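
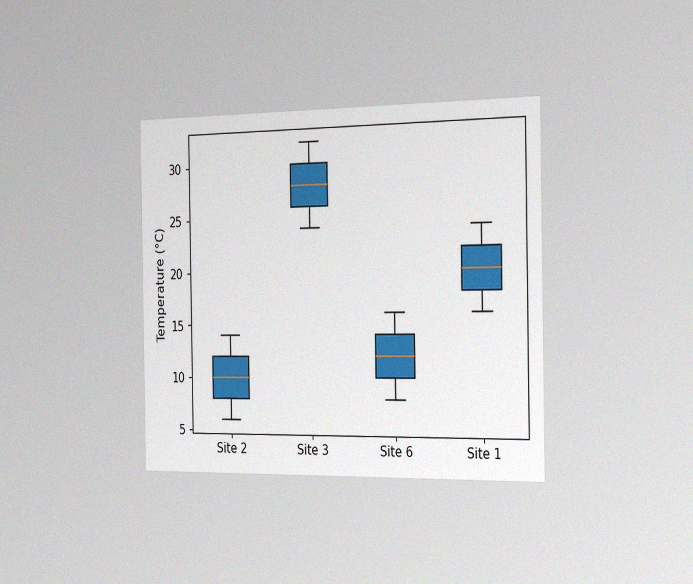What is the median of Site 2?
The chart is viewed slightly from the right, with some photo noise. The median line in the Site 2 box sits at 10°C.

10°C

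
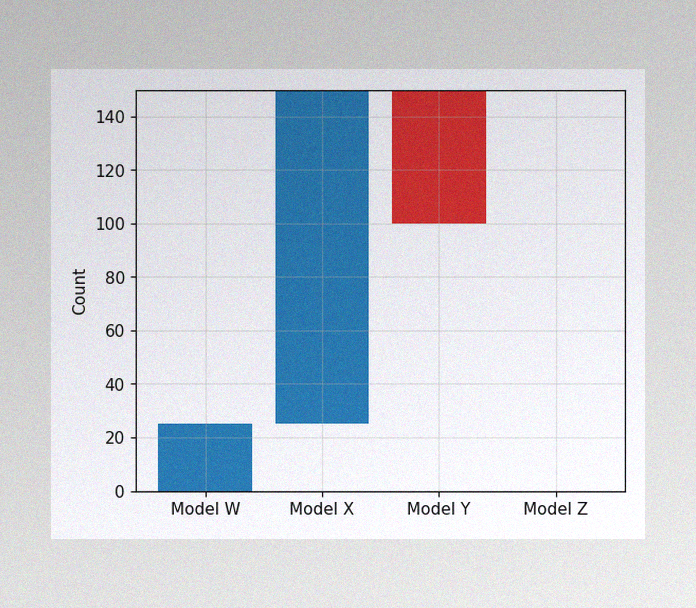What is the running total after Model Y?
The image has some photo noise and uneven lighting. After Model Y the running total reaches 100.

100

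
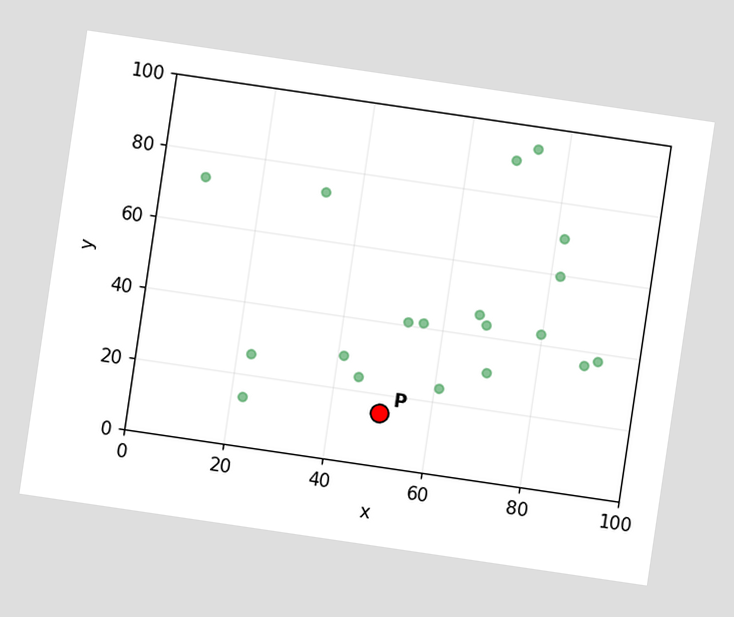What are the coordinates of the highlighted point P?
The chart is tilted about 8° clockwise. Following the gridlines from P to each axis, P sits at (50, 15).

(50, 15)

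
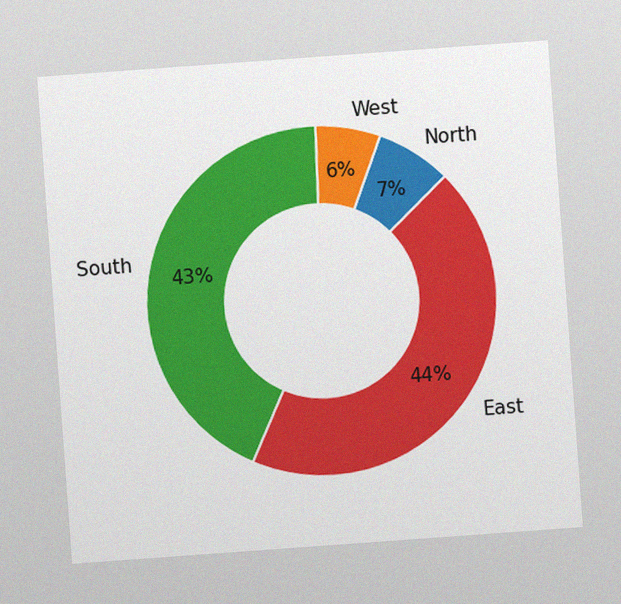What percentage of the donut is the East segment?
44%

The chart is tilted about 4° counter-clockwise, with some photo noise. The East segment takes up 44% of the ring.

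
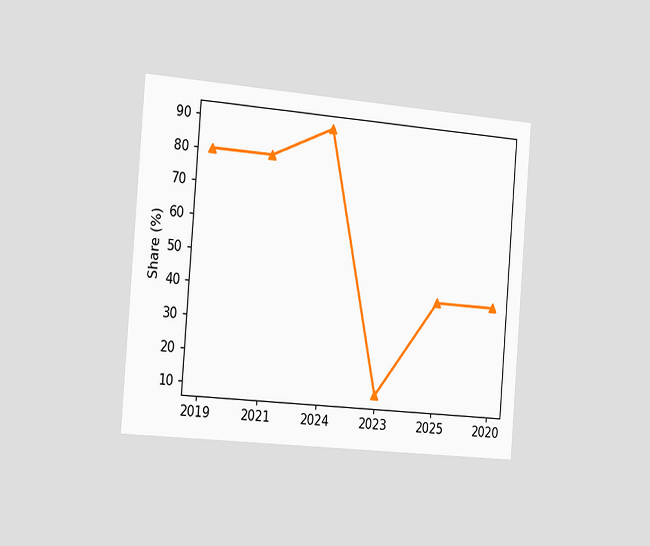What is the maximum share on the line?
The chart is tilted about 4° clockwise and viewed slightly from the left. The highest point is at 2024, and reading across to the y-axis gives 90%.

90%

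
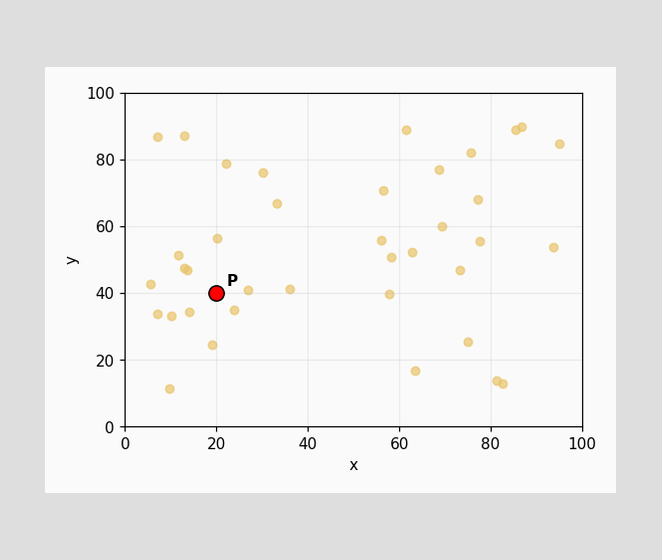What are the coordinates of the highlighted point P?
(20, 40)

Following the gridlines from P to each axis, P sits at (20, 40).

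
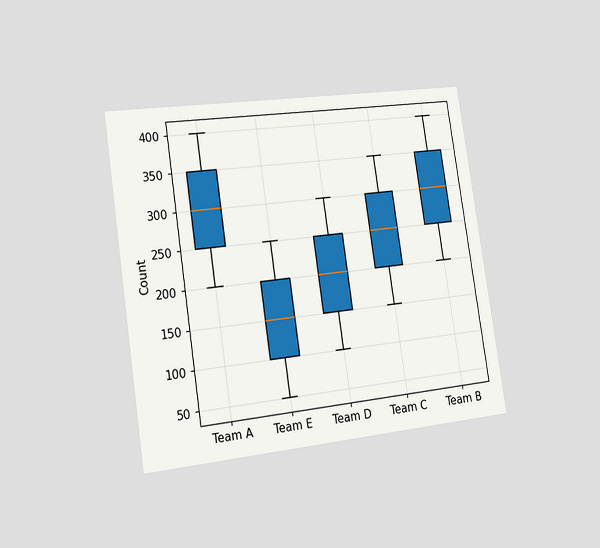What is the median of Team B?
300

The chart is tilted about 8° counter-clockwise and viewed slightly from the left. The median line in the Team B box sits at 300.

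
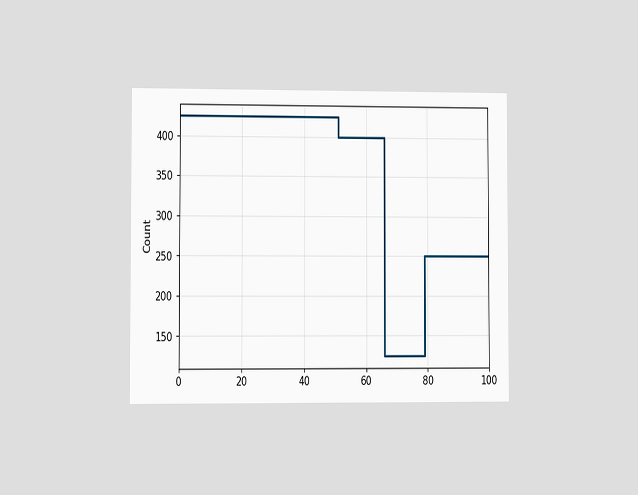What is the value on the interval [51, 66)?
400

The chart is viewed slightly from the left. On [51, 66) the step sits at 400.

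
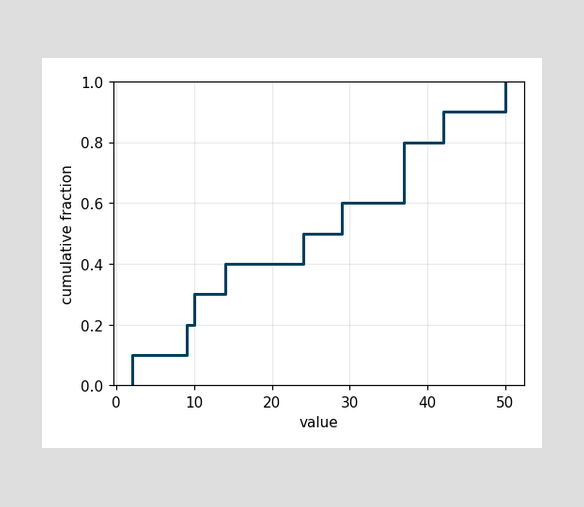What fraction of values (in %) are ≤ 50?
At x=50 the ECDF step is at 100%.

100%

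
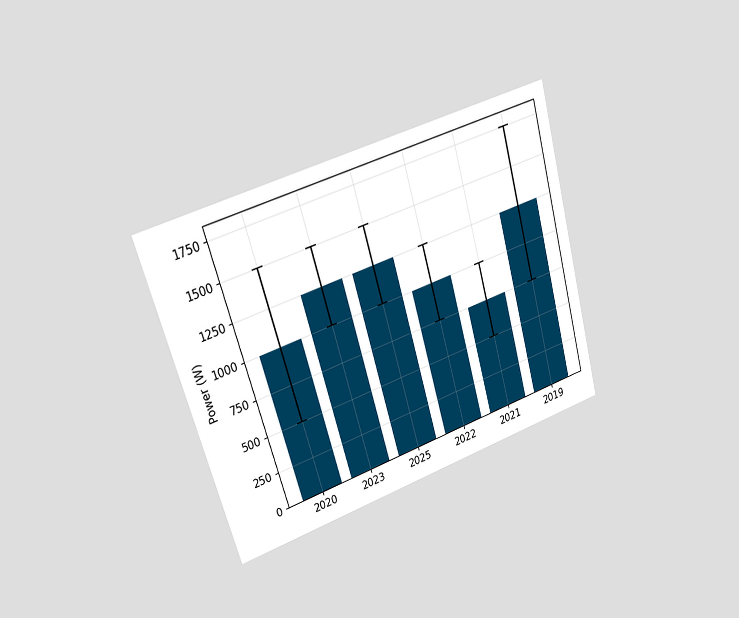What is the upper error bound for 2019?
1750W

The chart is tilted about 16° counter-clockwise and viewed slightly from the left. The 2019 bar's upper whisker reaches 1750W.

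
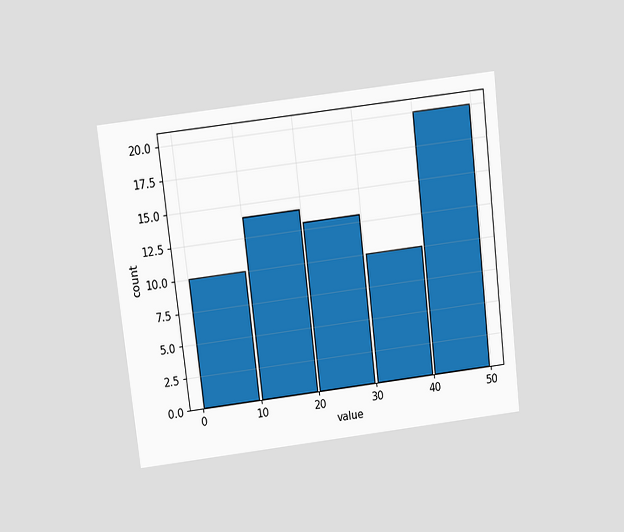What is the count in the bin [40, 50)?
20

The chart is tilted about 7° counter-clockwise and viewed slightly from above. The [40, 50) bin has height 20.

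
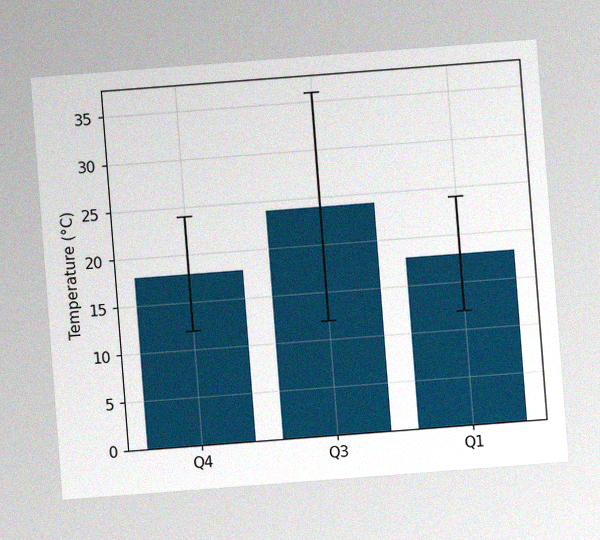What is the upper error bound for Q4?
The chart is tilted about 4° counter-clockwise, with some photo noise. The Q4 bar's upper whisker reaches 24°C.

24°C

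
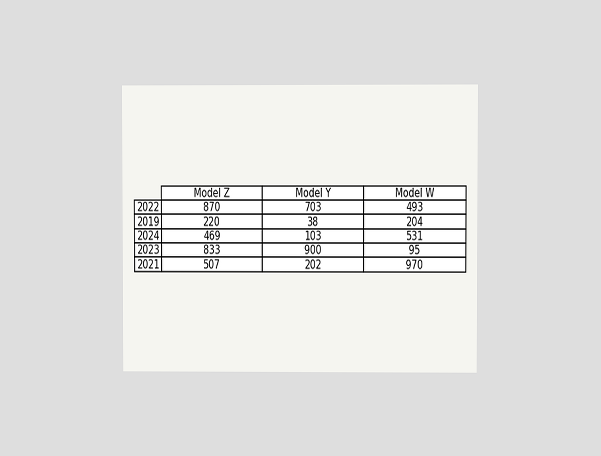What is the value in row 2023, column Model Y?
The chart is viewed at a slight angle. The (2023, Model Y) cell reads 900.

900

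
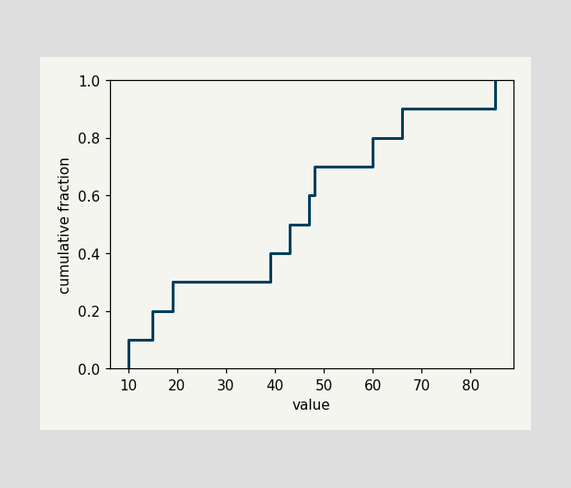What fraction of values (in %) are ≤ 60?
At x=60 the ECDF step is at 80%.

80%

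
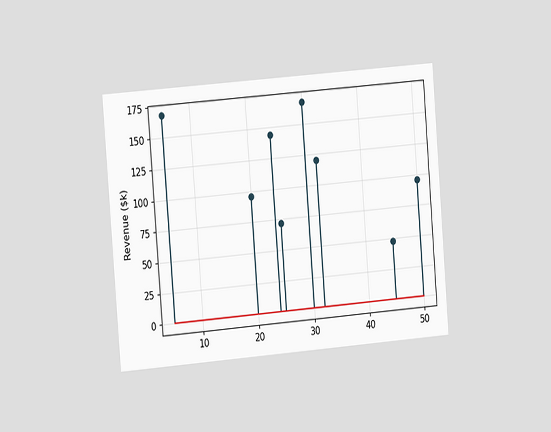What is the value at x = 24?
$144k

The chart is tilted about 5° counter-clockwise and viewed at a slight angle. The stem at x=24 reaches $144k.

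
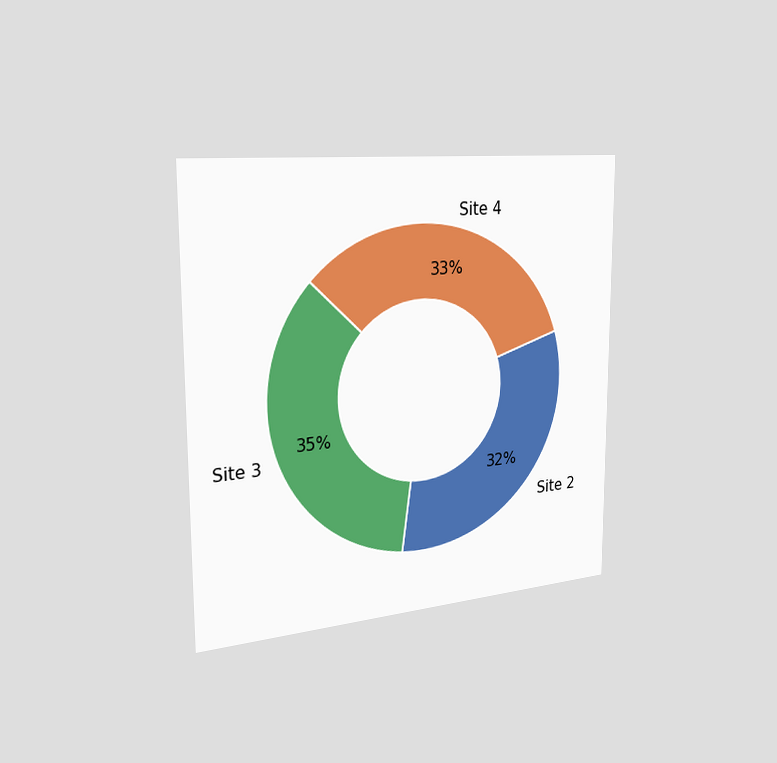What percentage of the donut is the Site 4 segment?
33%

The chart is viewed slightly from the left. The Site 4 segment takes up 33% of the ring.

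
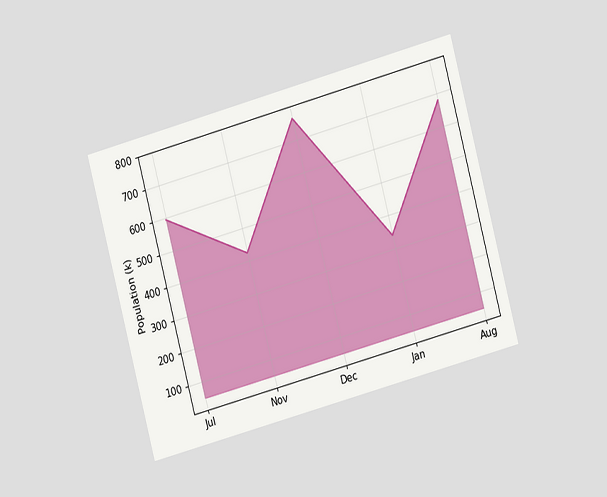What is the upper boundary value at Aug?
680k

The chart is tilted about 15° counter-clockwise and viewed at a slight angle. At Aug the upper boundary is at 680k.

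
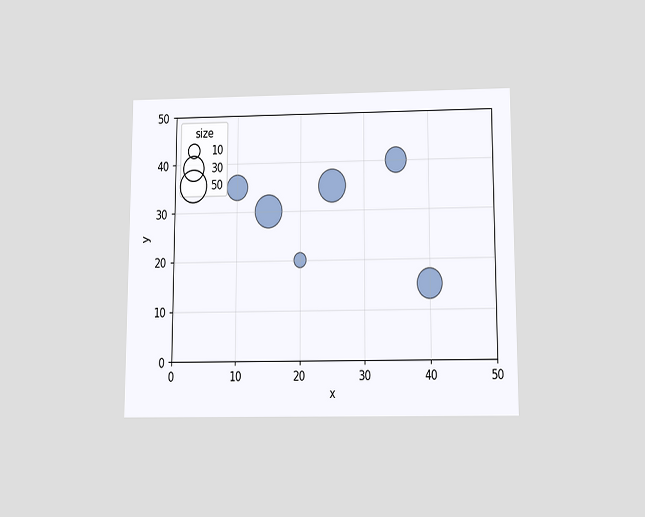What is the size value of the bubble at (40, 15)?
40

The chart is viewed slightly from below. Matching the bubble at (40, 15) against the size legend gives 40.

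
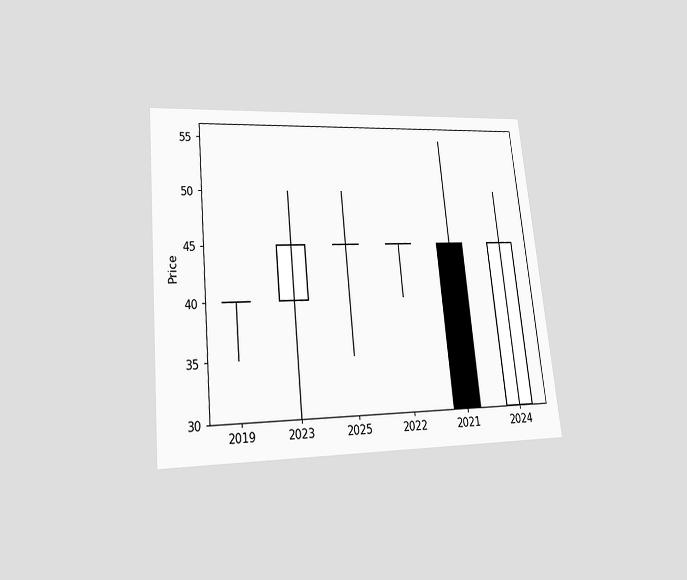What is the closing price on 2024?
The chart is tilted about 6° counter-clockwise and viewed at a slight angle. The 2024 candle closes at 45.

45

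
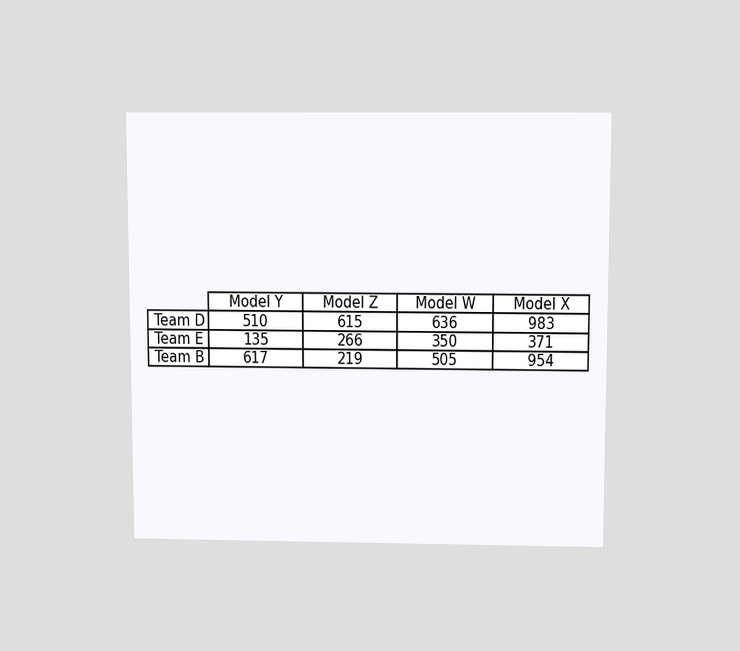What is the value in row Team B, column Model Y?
The chart is viewed slightly from above. The (Team B, Model Y) cell reads 617.

617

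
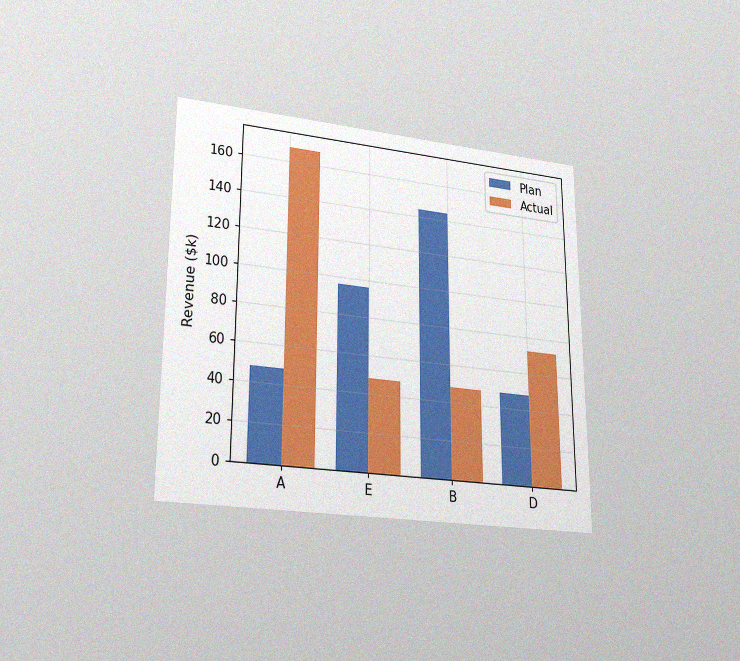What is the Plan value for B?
The chart is viewed at a slight angle, with some photo noise. The Plan bar at B reaches $144k on the y-axis.

$144k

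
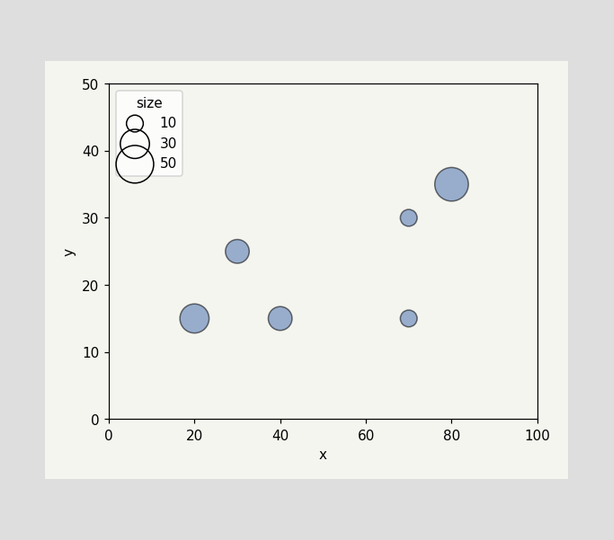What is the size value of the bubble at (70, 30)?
10

Matching the bubble at (70, 30) against the size legend gives 10.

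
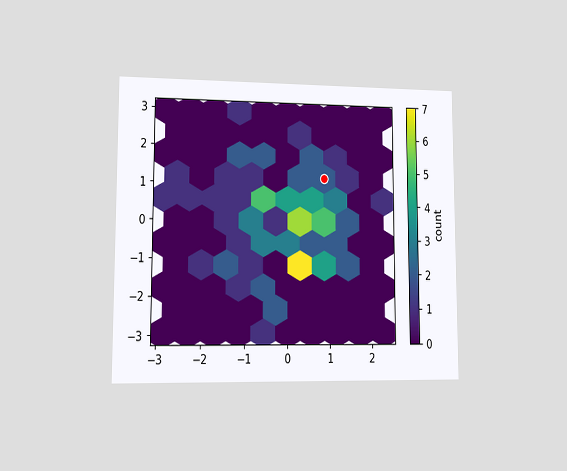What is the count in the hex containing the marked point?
The chart is viewed at a slight angle. The marked hex reads 2 on the colorbar.

2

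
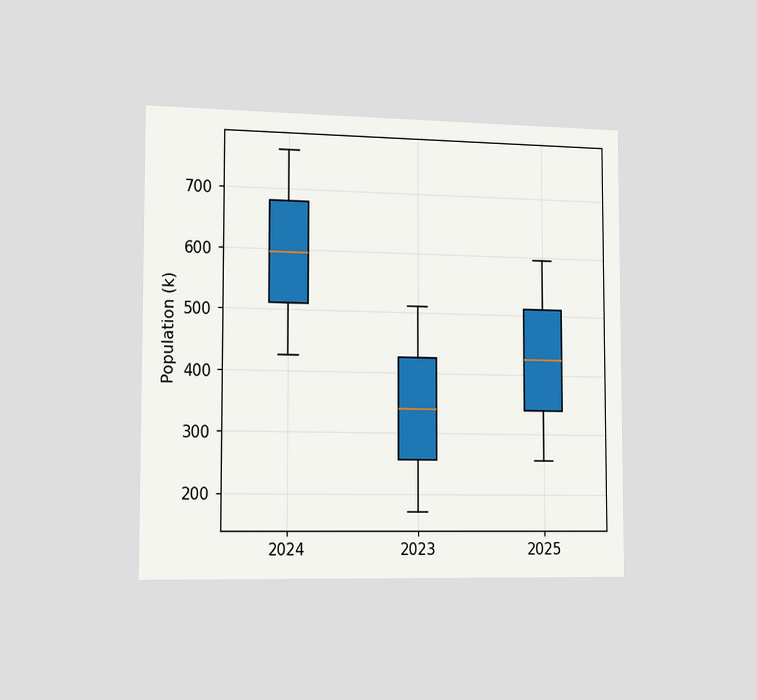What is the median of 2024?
595k

The chart is viewed slightly from the left. The median line in the 2024 box sits at 595k.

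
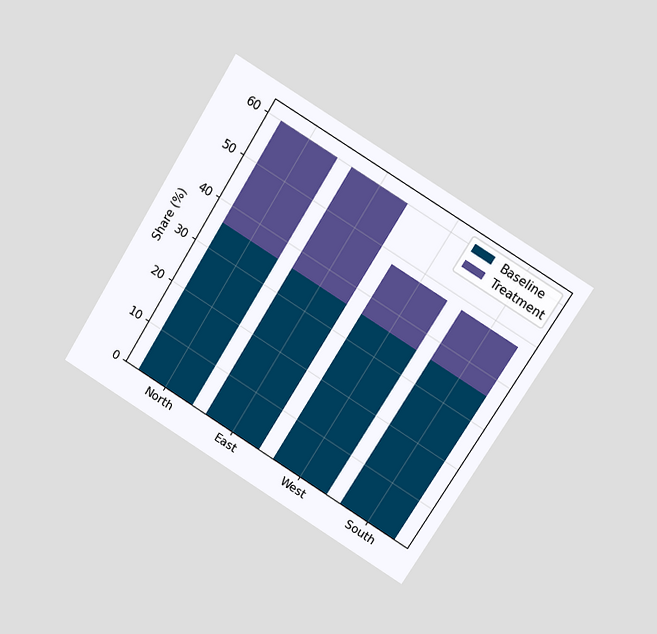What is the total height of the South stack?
48%

The chart is tilted about 31° clockwise and viewed at a slight angle. The South stack's top reaches 48% on the y-axis.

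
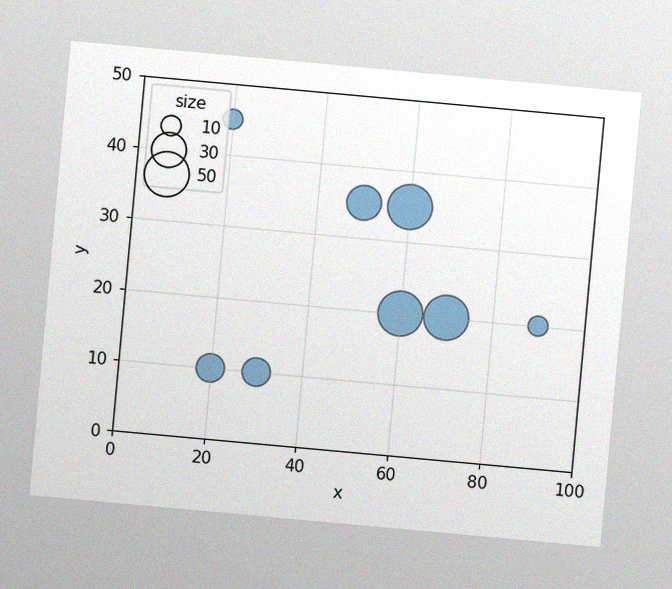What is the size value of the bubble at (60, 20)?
50

The chart is tilted about 5° clockwise, with some photo noise. Matching the bubble at (60, 20) against the size legend gives 50.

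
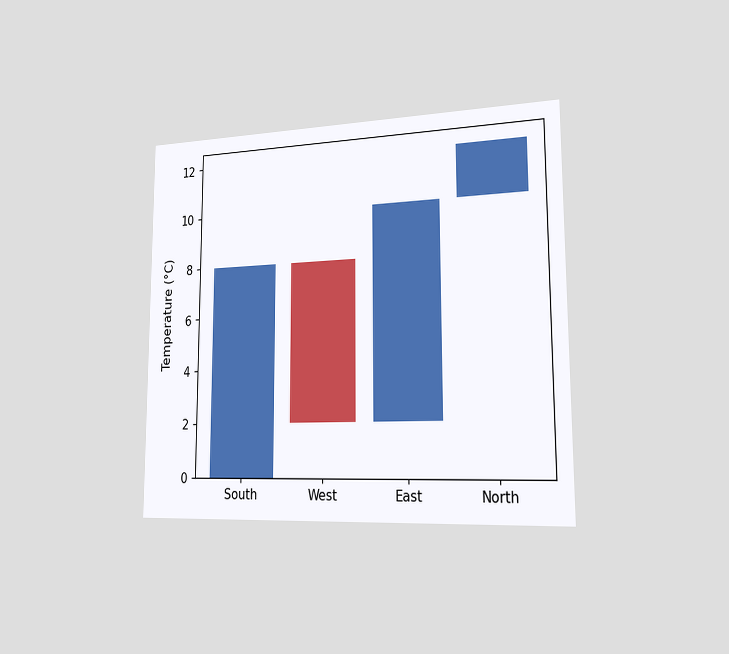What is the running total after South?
The chart is viewed slightly from the right. After South the running total reaches 8°C.

8°C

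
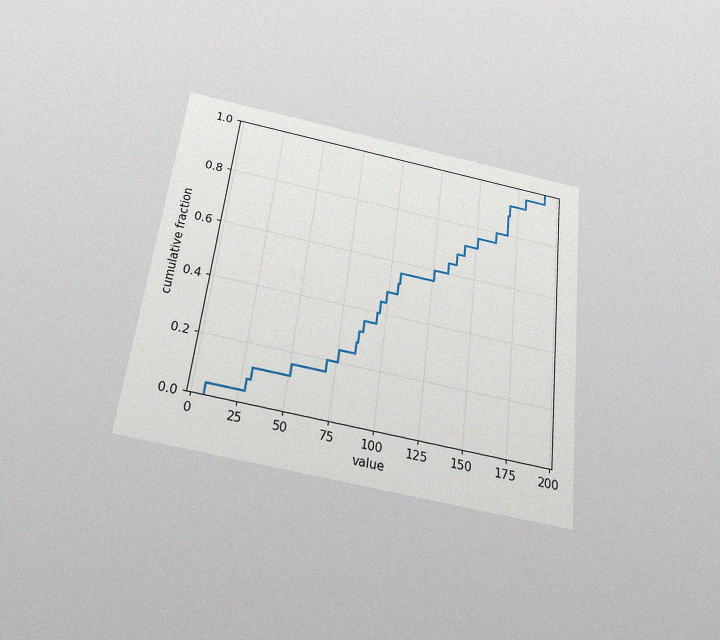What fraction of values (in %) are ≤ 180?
The chart is tilted about 7° clockwise and viewed slightly from below, with some photo noise. At x=180 the ECDF step is at 96%.

96%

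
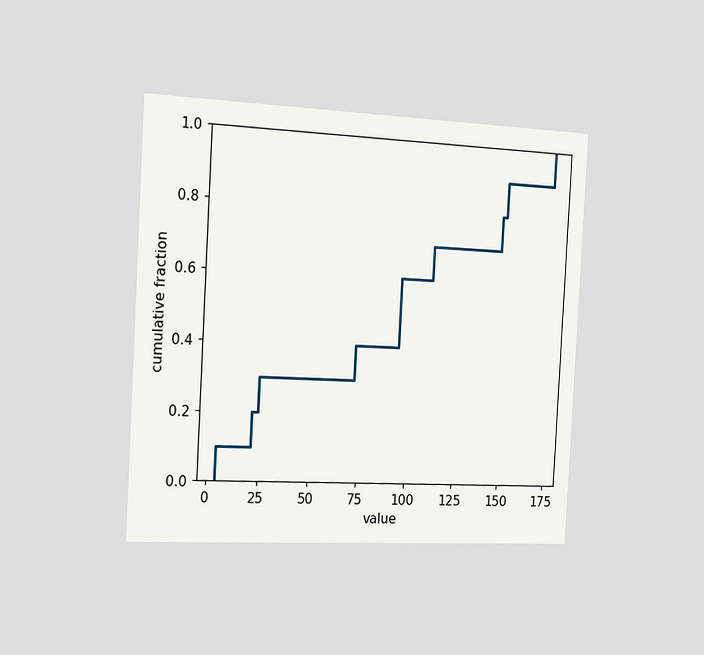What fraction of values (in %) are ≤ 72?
The chart is tilted about 3° clockwise and viewed slightly from the left. At x=72 the ECDF step is at 40%.

40%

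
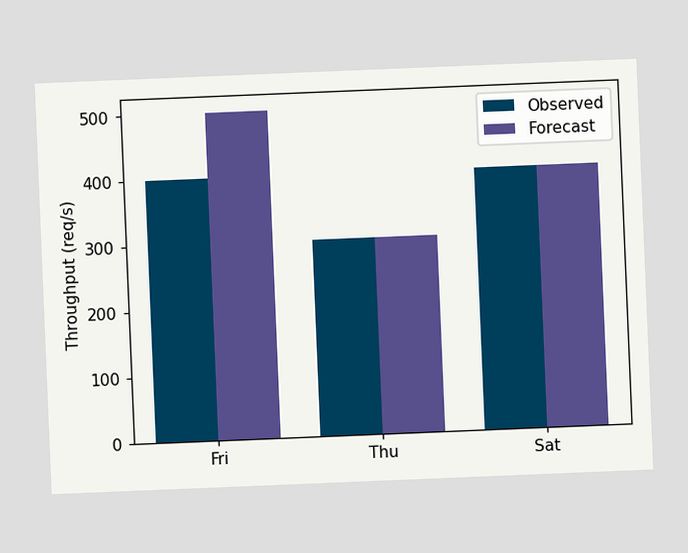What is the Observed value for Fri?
400req/s

The chart is tilted about 2° counter-clockwise. The Observed bar at Fri reaches 400req/s on the y-axis.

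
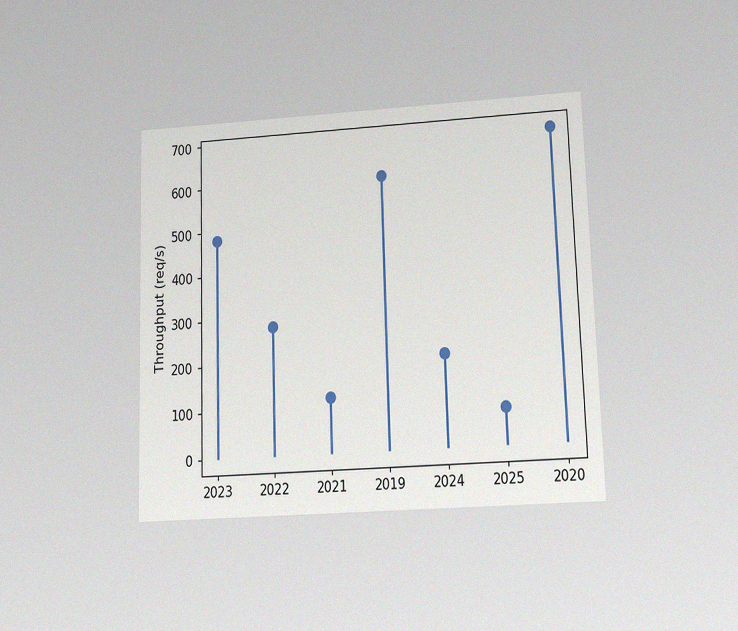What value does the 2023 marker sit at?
480req/s

The chart is viewed slightly from below, with some photo noise. The 2023 marker sits at 480req/s.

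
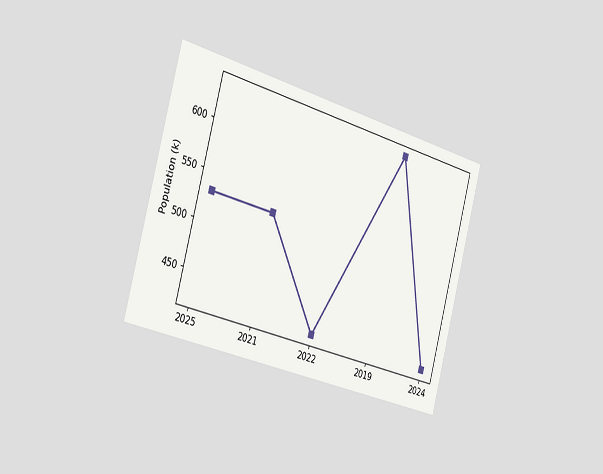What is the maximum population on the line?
636k

The chart is tilted about 15° clockwise and viewed slightly from the left. The highest point is at 2019, and reading across to the y-axis gives 636k.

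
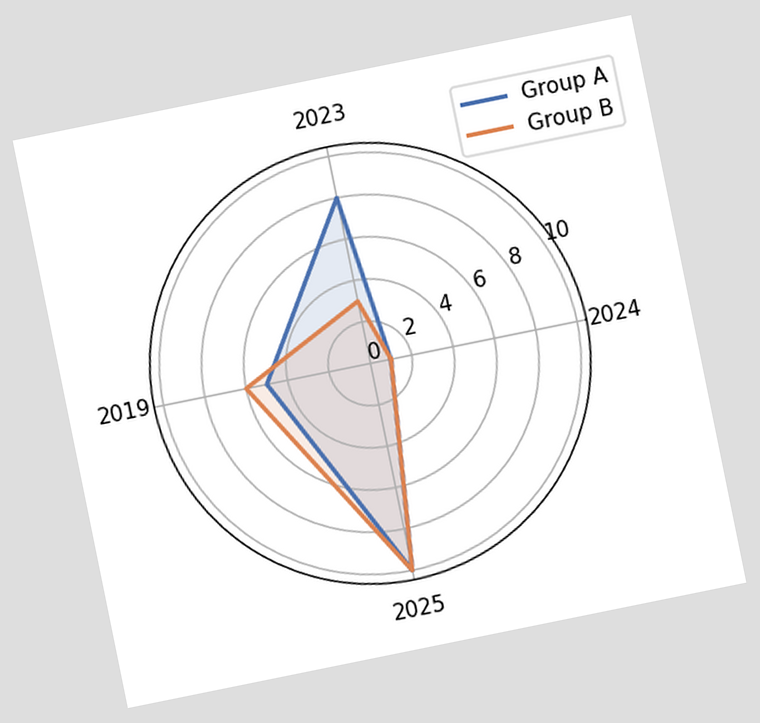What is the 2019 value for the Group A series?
5

The chart is tilted about 11° counter-clockwise. On the 2019 axis, Group A reaches 5.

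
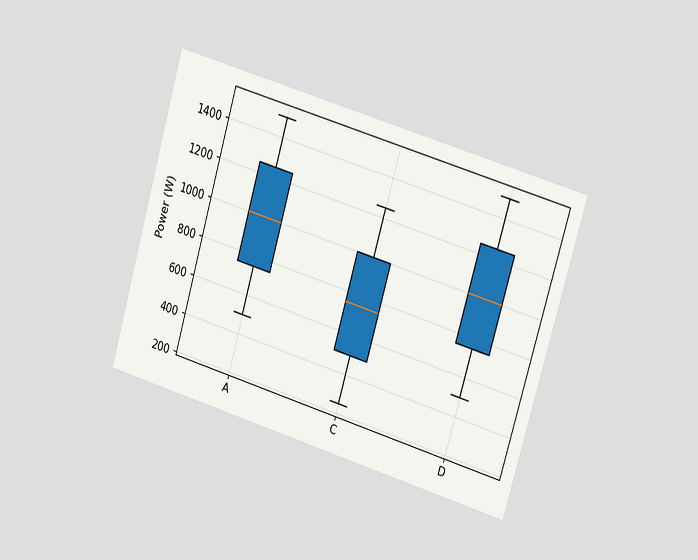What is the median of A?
The chart is tilted about 17° clockwise and viewed at a slight angle. The median line in the A box sits at 1000W.

1000W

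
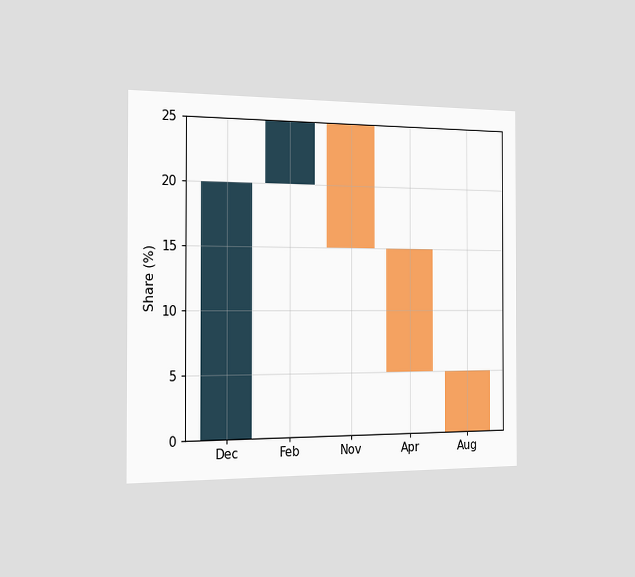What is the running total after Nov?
The chart is viewed slightly from the left. After Nov the running total reaches 15%.

15%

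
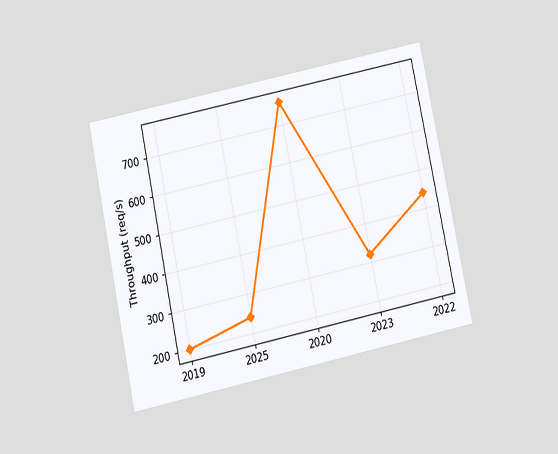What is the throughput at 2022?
440req/s

The chart is tilted about 12° counter-clockwise and viewed slightly from below. At 2022, the line is at 440req/s.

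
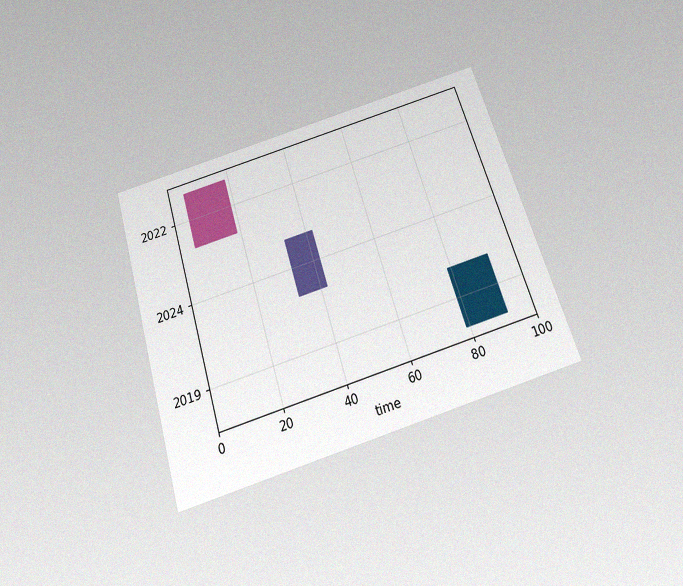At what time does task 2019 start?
The chart is tilted about 17° counter-clockwise and viewed slightly from below, with some photo noise. The 2019 bar begins at t=79.

79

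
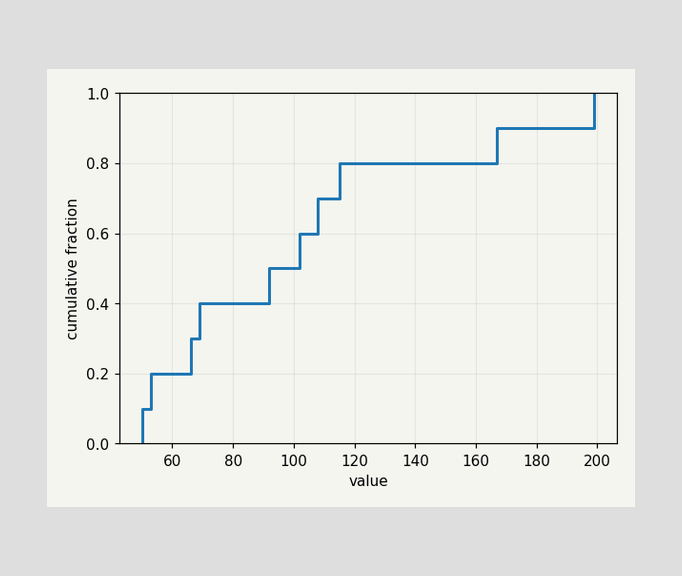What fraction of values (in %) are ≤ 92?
50%

At x=92 the ECDF step is at 50%.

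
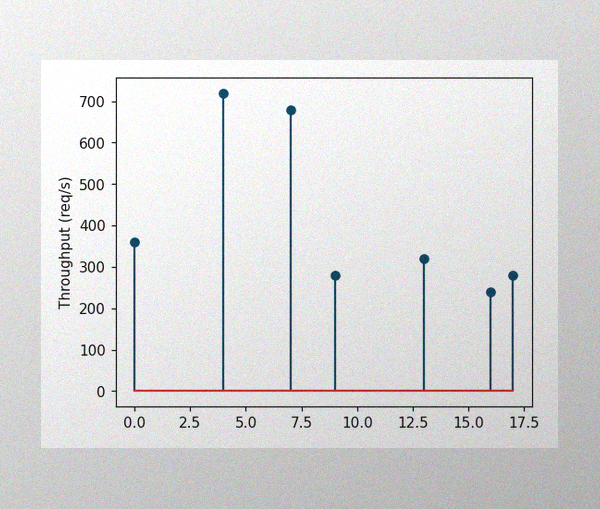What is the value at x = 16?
The image has some photo noise and uneven lighting. The stem at x=16 reaches 240req/s.

240req/s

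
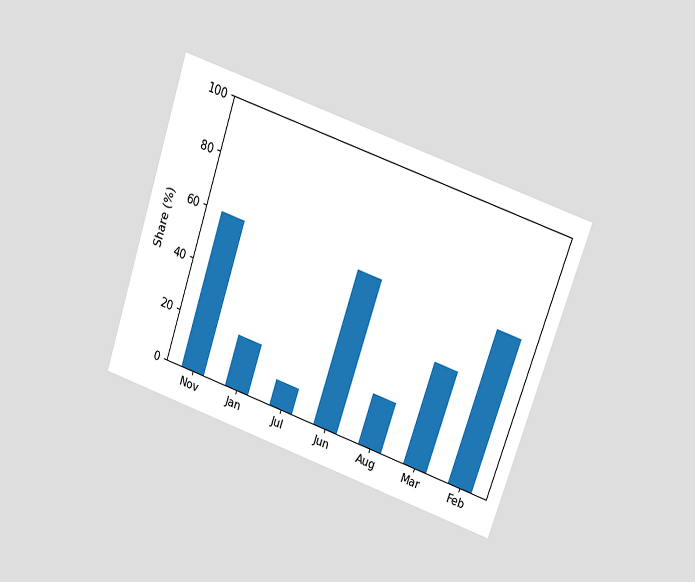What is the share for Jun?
60%

The chart is tilted about 19° clockwise and viewed at a slight angle. Reading along the chart's y-axis, the Jun bar reaches 60%.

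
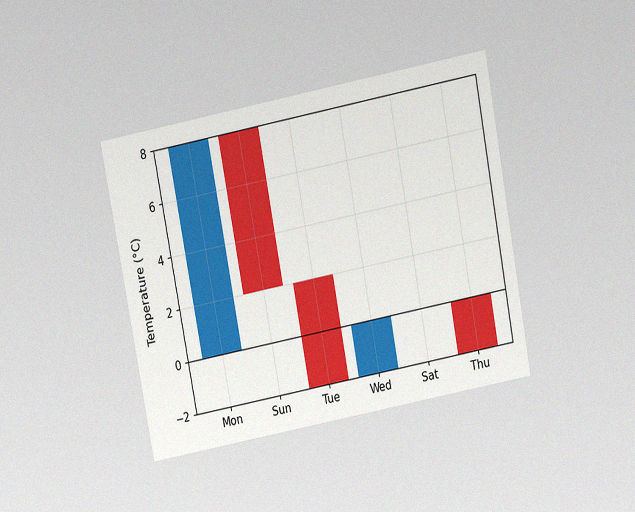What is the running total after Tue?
-2°C

The chart is tilted about 11° counter-clockwise and viewed slightly from above, with some photo noise. After Tue the running total reaches -2°C.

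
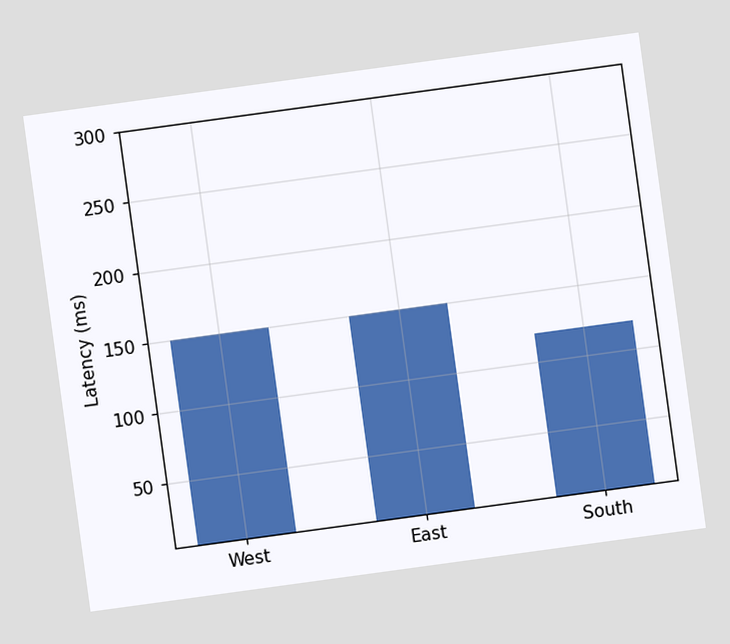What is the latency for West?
150ms

The chart is tilted about 8° counter-clockwise. Reading along the chart's y-axis, the West bar reaches 150ms.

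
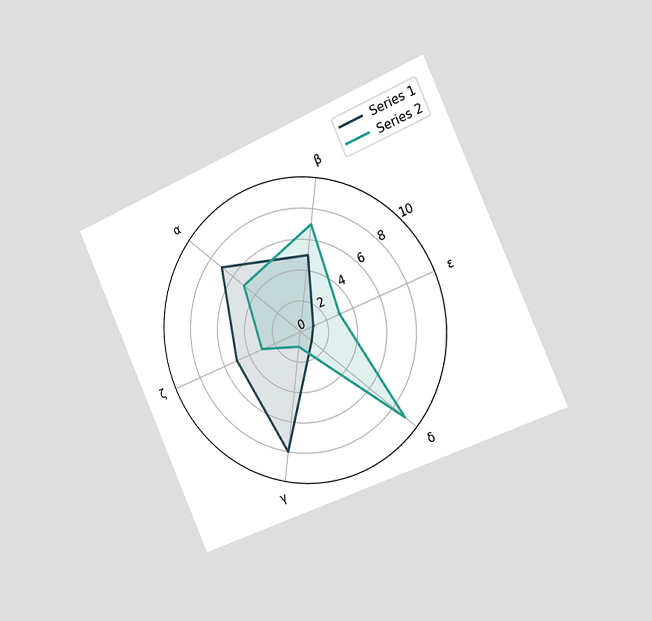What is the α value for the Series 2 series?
5

The chart is tilted about 24° counter-clockwise and viewed slightly from the right. On the α axis, Series 2 reaches 5.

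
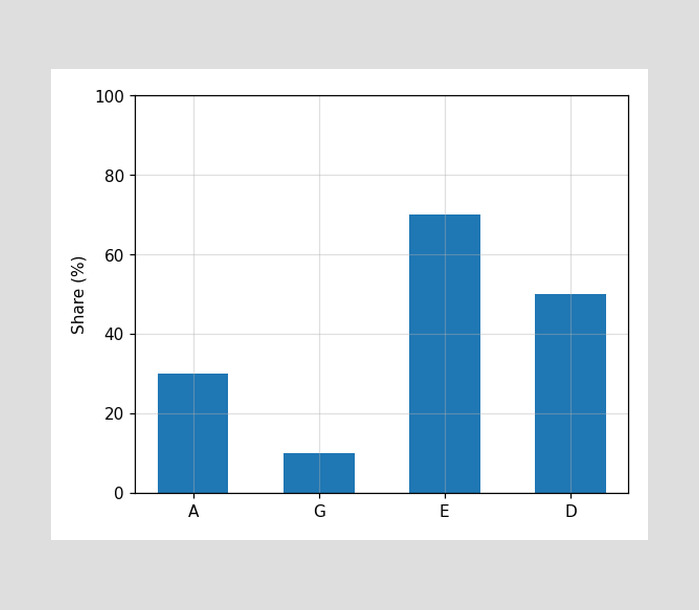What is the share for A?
Reading along the chart's y-axis, the A bar reaches 30%.

30%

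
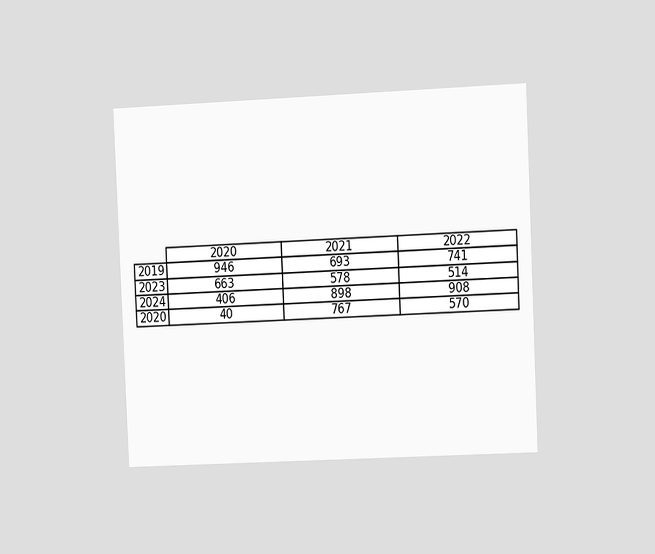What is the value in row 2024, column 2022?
908

The chart is tilted about 3° counter-clockwise and viewed slightly from the right. The (2024, 2022) cell reads 908.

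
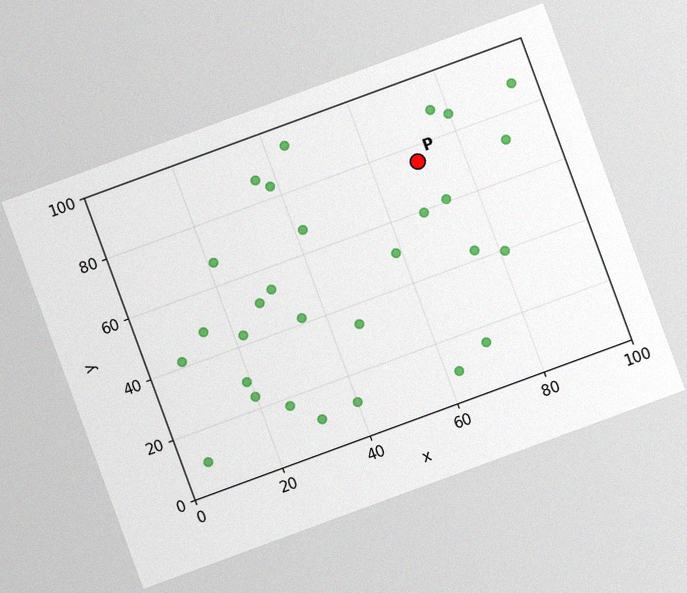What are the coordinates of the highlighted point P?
The chart is tilted about 20° counter-clockwise, with some photo noise. Following the gridlines from P to each axis, P sits at (70, 75).

(70, 75)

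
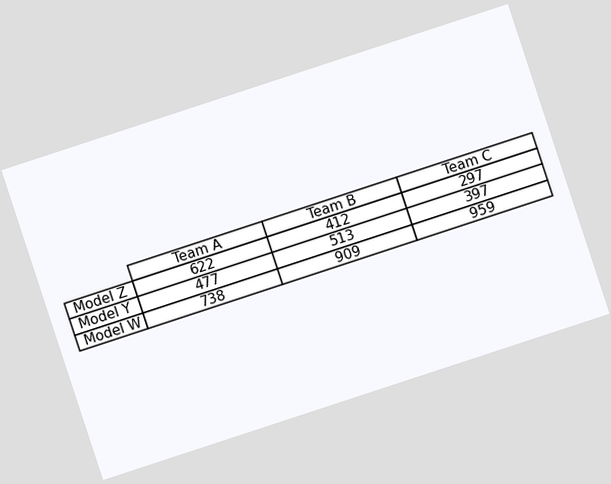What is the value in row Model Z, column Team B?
The chart is tilted about 18° counter-clockwise. The (Model Z, Team B) cell reads 412.

412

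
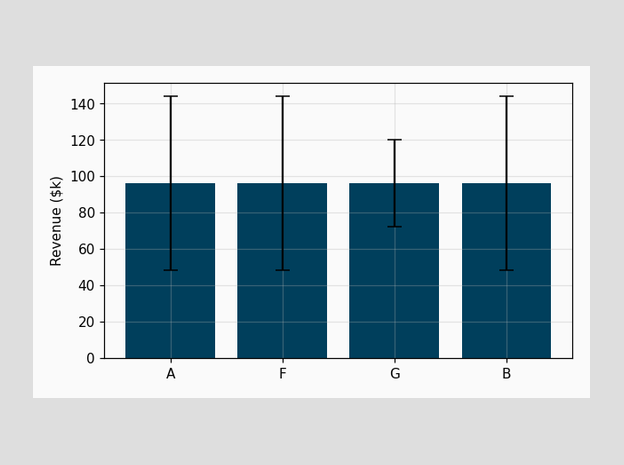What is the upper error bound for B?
$144k

The B bar's upper whisker reaches $144k.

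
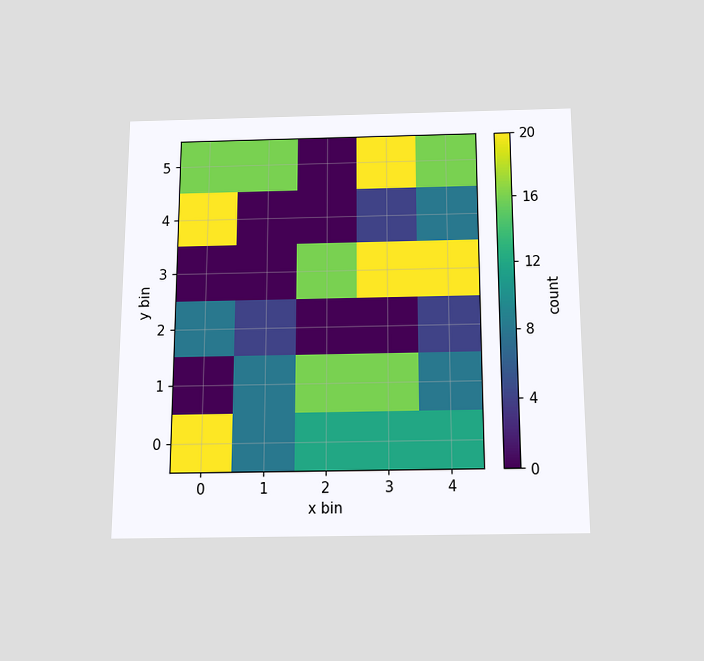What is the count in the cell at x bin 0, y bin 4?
20

The chart is viewed slightly from below. Matching the cell (0, 4) against the colorbar gives 20.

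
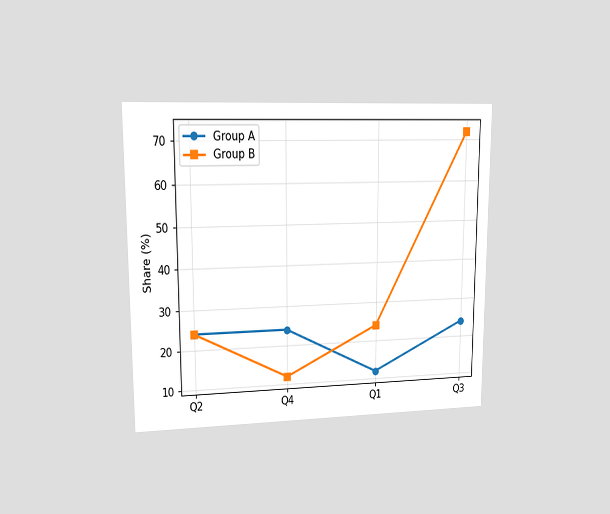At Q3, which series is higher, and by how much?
The chart is viewed at a slight angle. At Q3, Group B sits above the other line by 48%.

Group B, by 48%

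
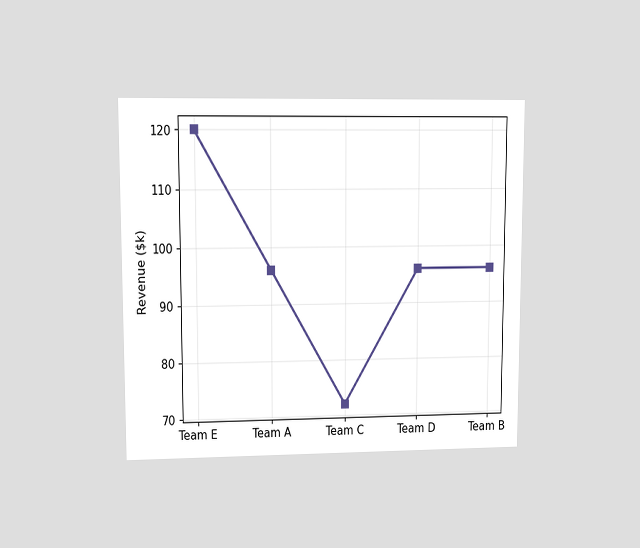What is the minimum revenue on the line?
The chart is viewed at a slight angle. The lowest point is at Team C, and reading across to the y-axis gives $72k.

$72k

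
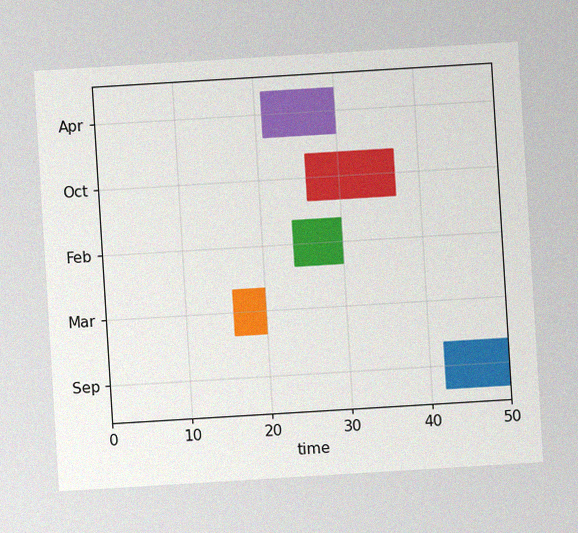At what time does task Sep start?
42

The chart is tilted about 3° counter-clockwise, with some photo noise. The Sep bar begins at t=42.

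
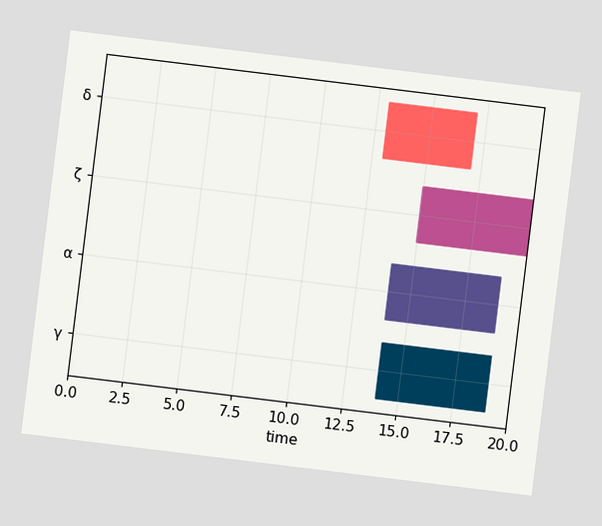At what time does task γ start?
The chart is tilted about 7° clockwise. The γ bar begins at t=14.

14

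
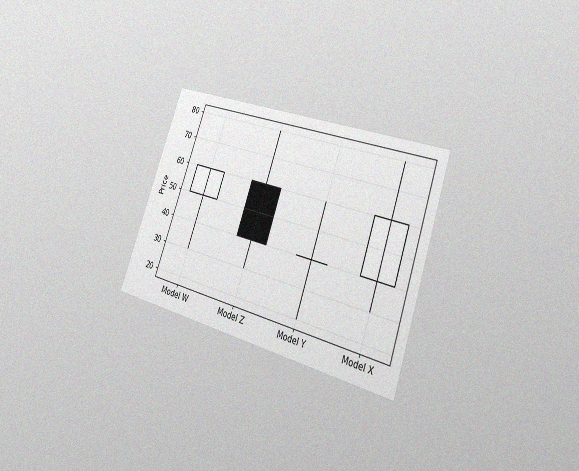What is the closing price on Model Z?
The chart is tilted about 20° clockwise and viewed slightly from the right, with some photo noise. The Model Z candle closes at 40.

40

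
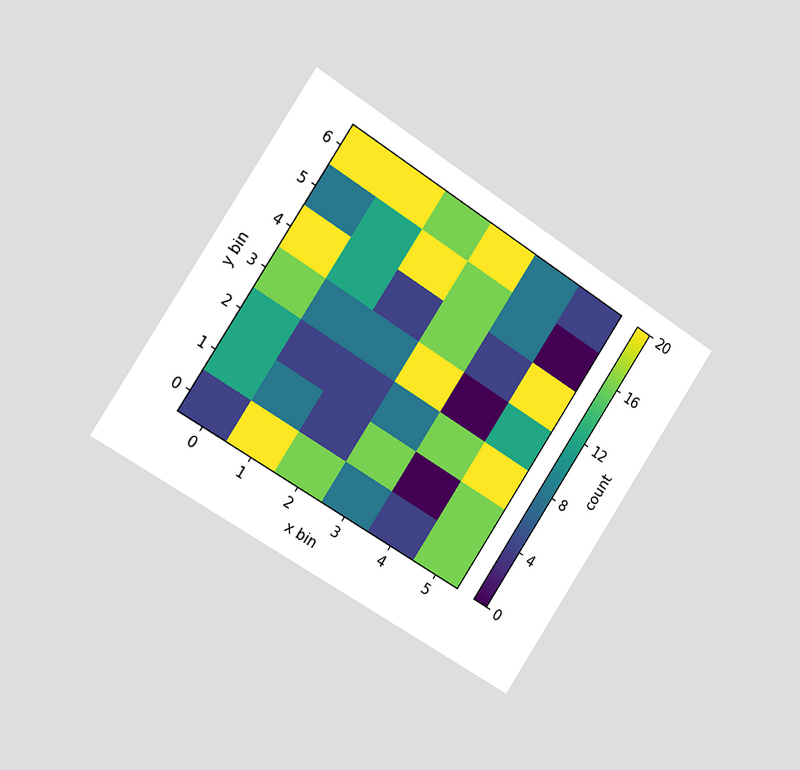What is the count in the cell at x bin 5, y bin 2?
20

The chart is tilted about 33° clockwise and viewed slightly from the left. Matching the cell (5, 2) against the colorbar gives 20.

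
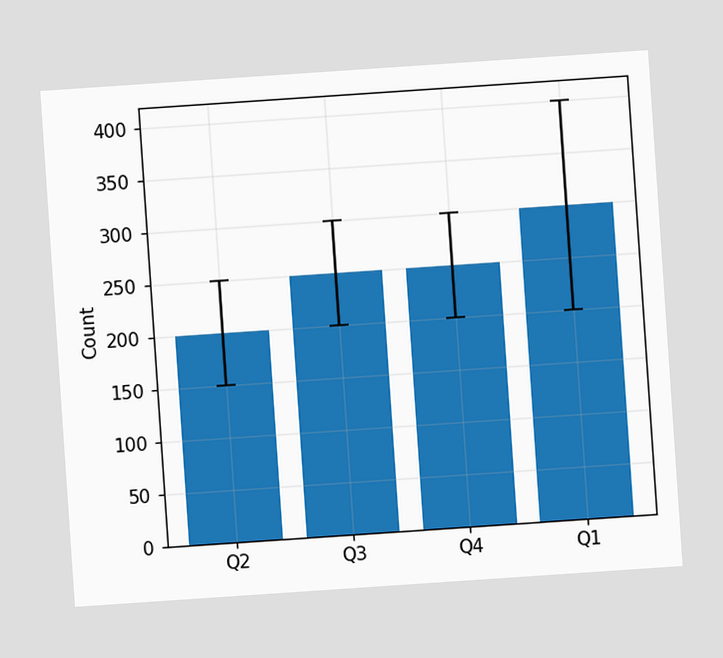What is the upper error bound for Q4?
The chart is tilted about 4° counter-clockwise. The Q4 bar's upper whisker reaches 300.

300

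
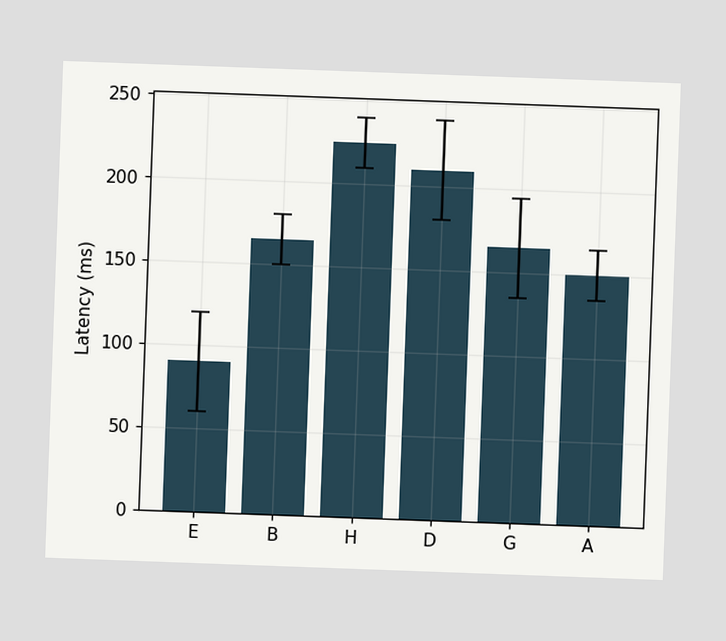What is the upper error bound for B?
180ms

The chart is tilted about 2° clockwise. The B bar's upper whisker reaches 180ms.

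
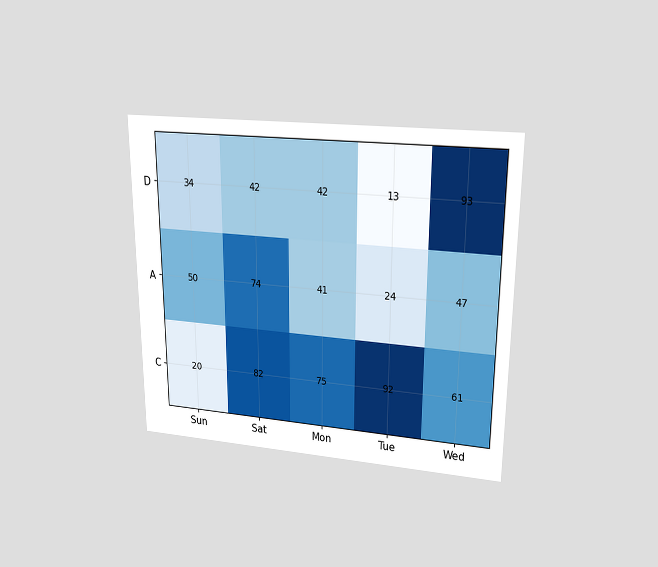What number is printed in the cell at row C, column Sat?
82

The chart is viewed at a slight angle. The (C, Sat) cell reads 82.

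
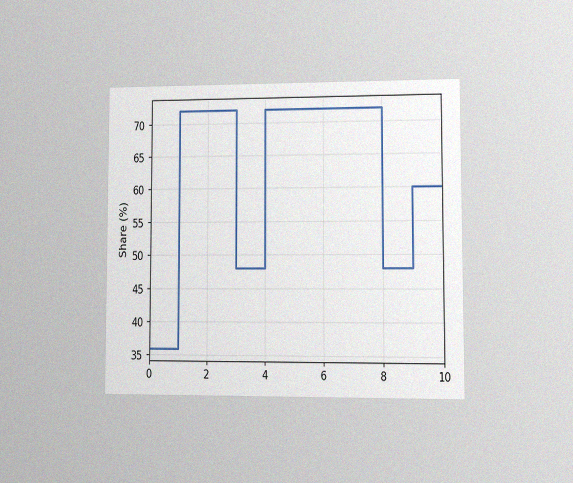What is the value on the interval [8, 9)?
48%

The chart is viewed at a slight angle, with some photo noise. On [8, 9) the step sits at 48%.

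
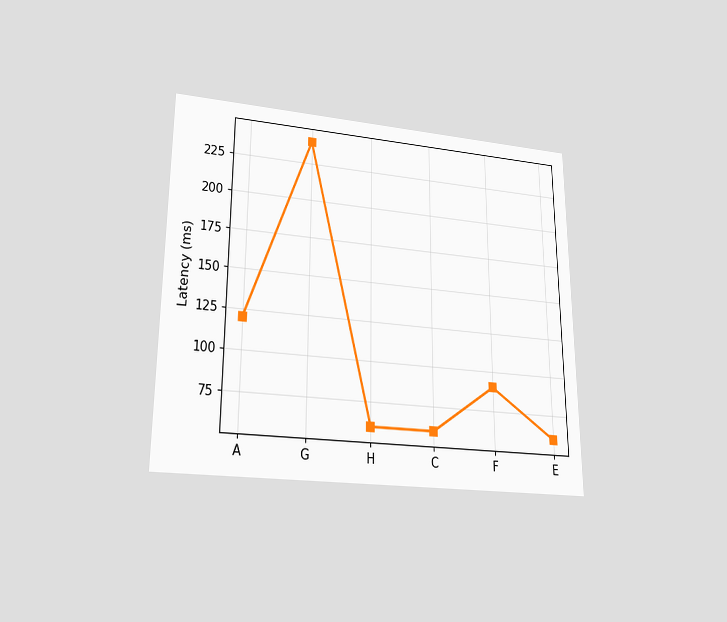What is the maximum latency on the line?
240ms

The chart is viewed slightly from below. The highest point is at G, and reading across to the y-axis gives 240ms.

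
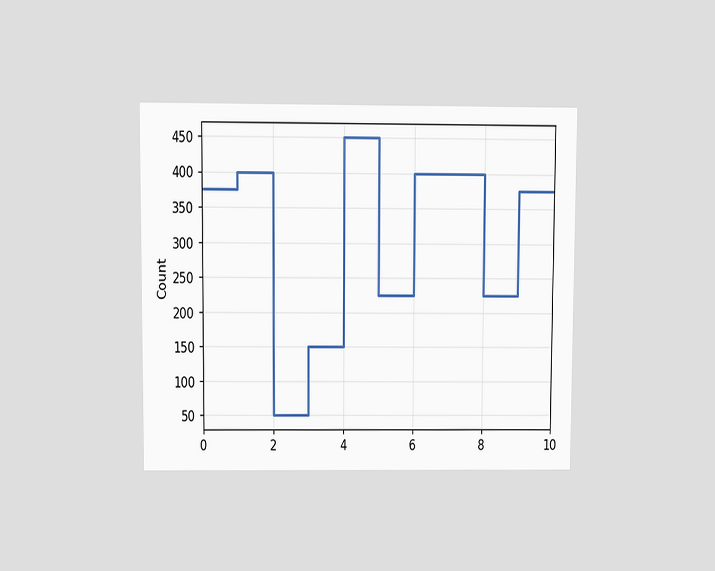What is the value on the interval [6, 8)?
The chart is viewed at a slight angle. On [6, 8) the step sits at 400.

400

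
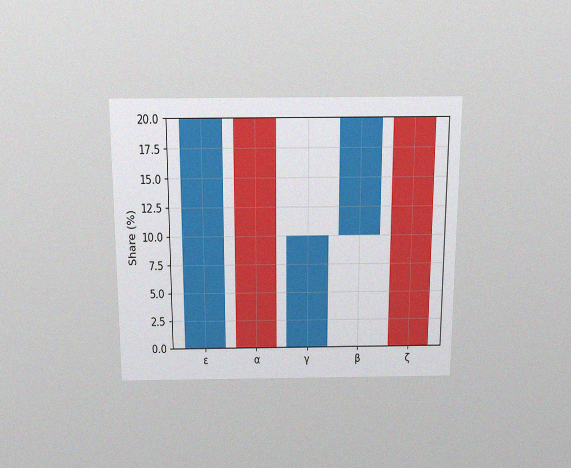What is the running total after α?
0%

The chart is viewed slightly from above, with some photo noise. After α the running total reaches 0%.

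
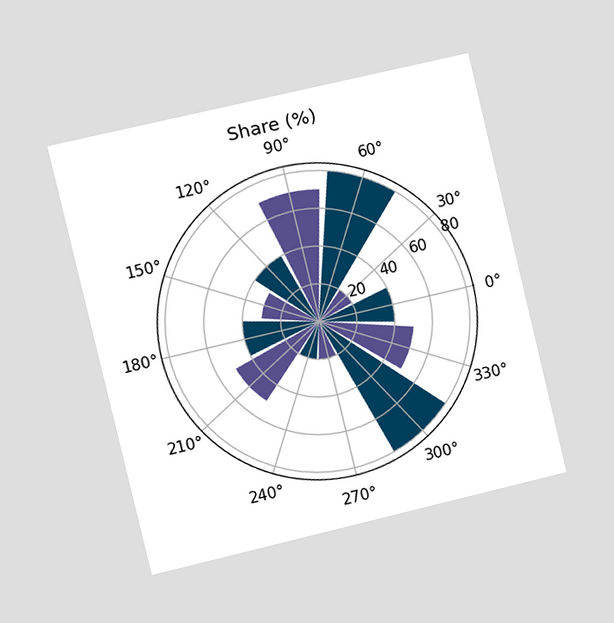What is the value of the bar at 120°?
40%

The chart is tilted about 13° counter-clockwise and viewed slightly from the left. The bar at 120° reaches 40% on the radial axis.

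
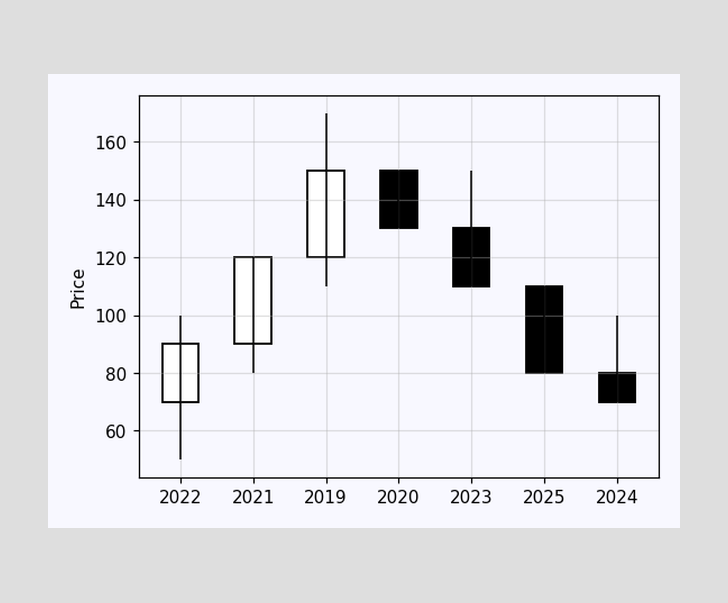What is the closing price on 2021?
The 2021 candle closes at 120.

120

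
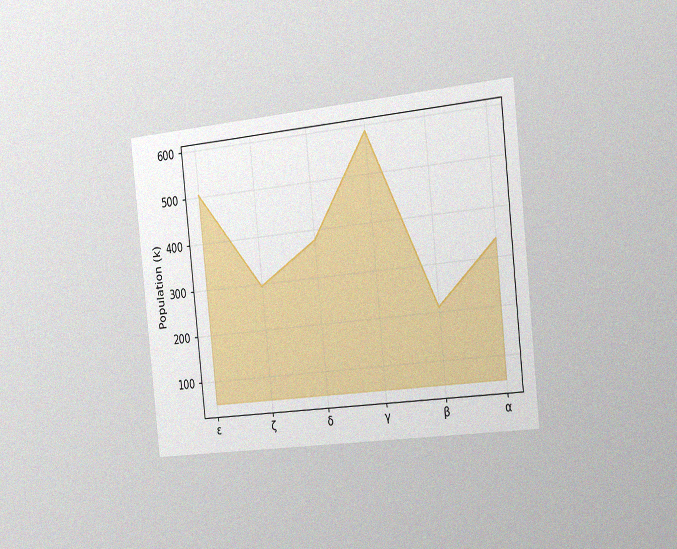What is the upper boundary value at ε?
504k

The chart is tilted about 6° counter-clockwise and viewed slightly from the right, with some photo noise. At ε the upper boundary is at 504k.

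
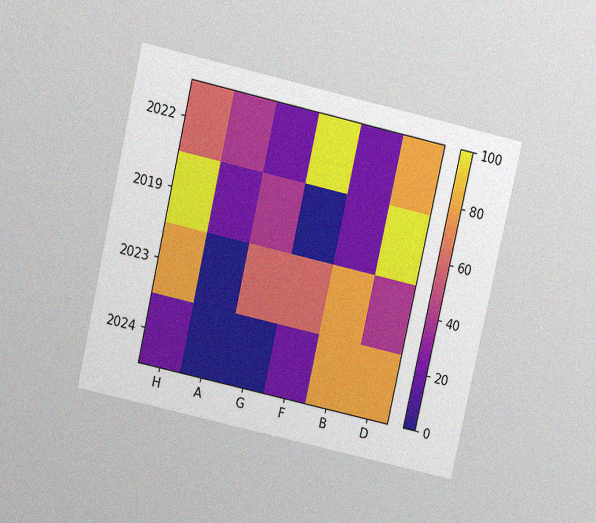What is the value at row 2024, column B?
80

The chart is tilted about 13° clockwise and viewed slightly from above, with some photo noise. Matching cell (2024, B) against the colorbar gives 80.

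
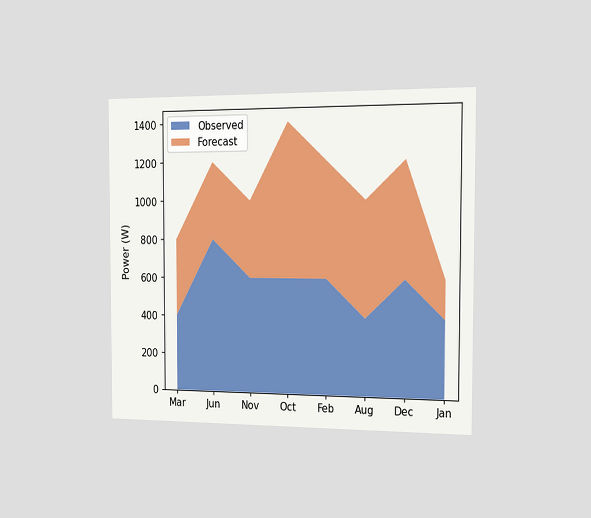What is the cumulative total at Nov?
The chart is viewed slightly from the right. The stacked total at Nov reaches 1000W.

1000W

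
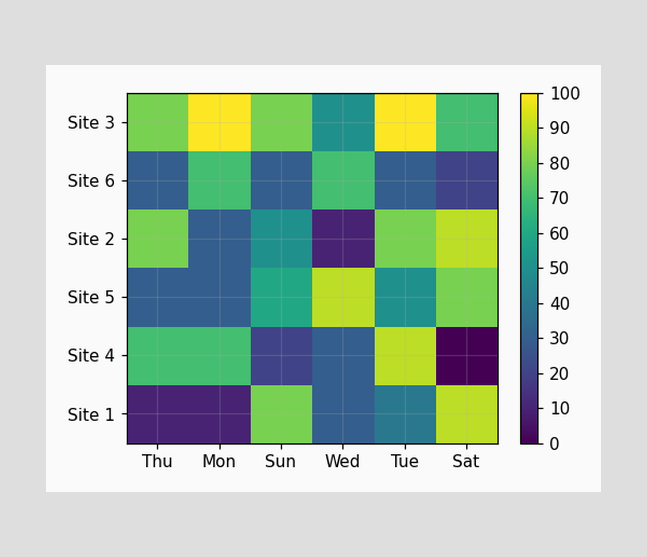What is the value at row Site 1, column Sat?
90

Matching cell (Site 1, Sat) against the colorbar gives 90.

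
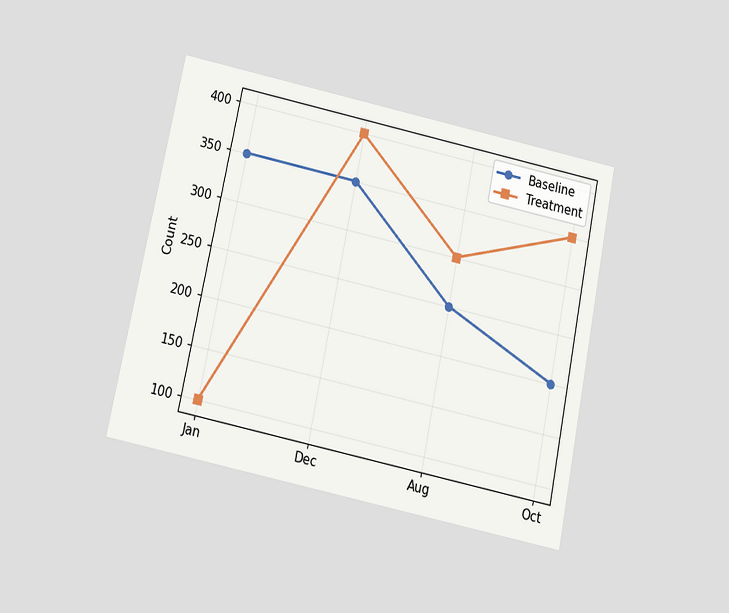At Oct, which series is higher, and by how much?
Treatment, by 150

The chart is tilted about 12° clockwise and viewed slightly from below. At Oct, Treatment sits above the other line by 150.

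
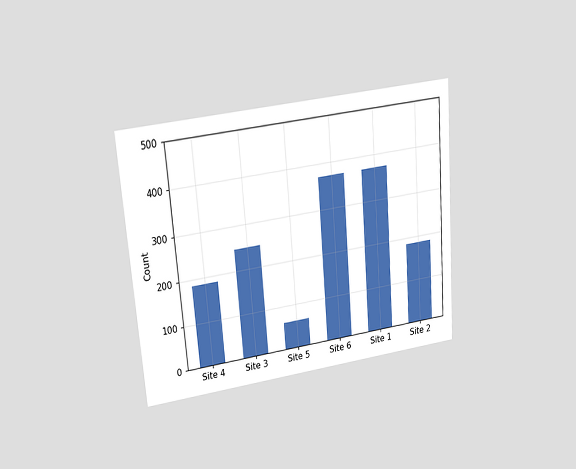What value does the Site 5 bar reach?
62

The chart is tilted about 5° counter-clockwise and viewed slightly from above. Reading along the chart's y-axis, the Site 5 bar reaches 62.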